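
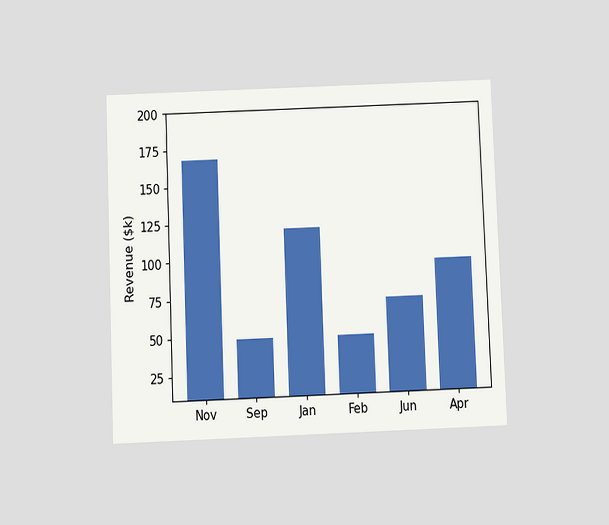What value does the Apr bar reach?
$96k

The chart is tilted about 2° counter-clockwise and viewed slightly from below. Reading along the chart's y-axis, the Apr bar reaches $96k.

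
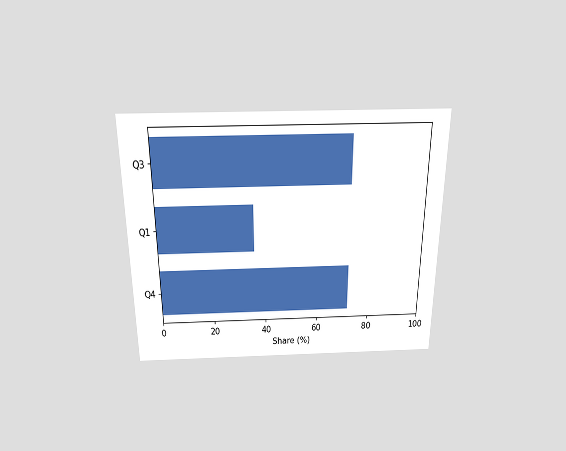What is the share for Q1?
36%

The chart is viewed slightly from above. Reading along the chart's x-axis, the Q1 bar reaches 36%.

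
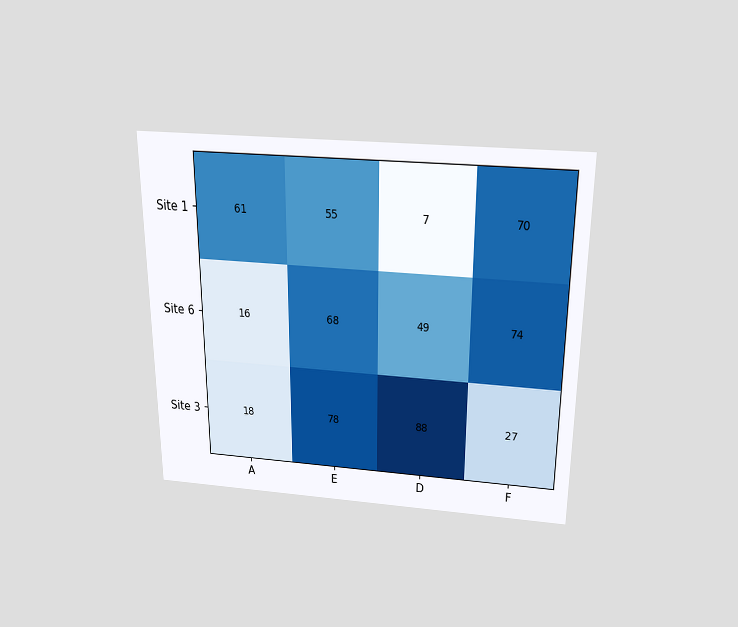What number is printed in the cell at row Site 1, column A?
The chart is viewed slightly from above. The (Site 1, A) cell reads 61.

61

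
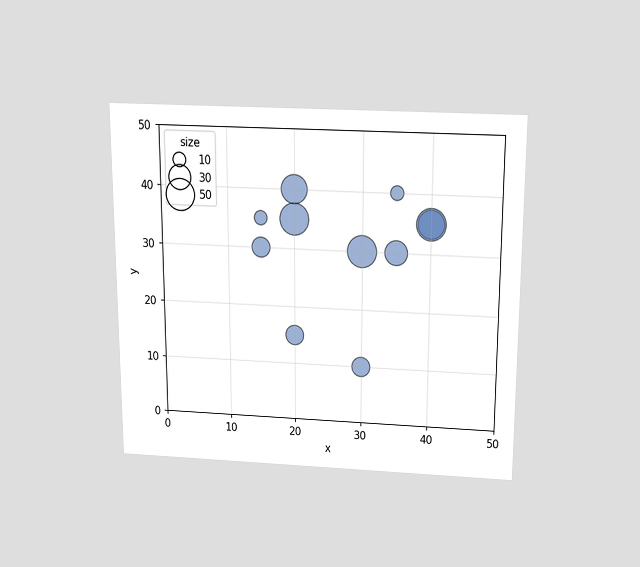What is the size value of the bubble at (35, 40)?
The chart is viewed slightly from above. Matching the bubble at (35, 40) against the size legend gives 10.

10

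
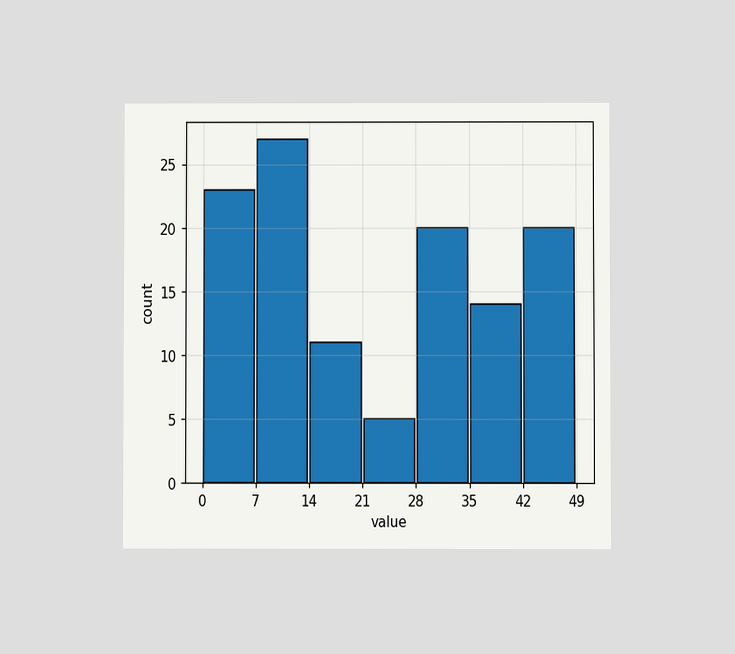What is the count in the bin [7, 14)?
27

The chart is viewed at a slight angle. The [7, 14) bin has height 27.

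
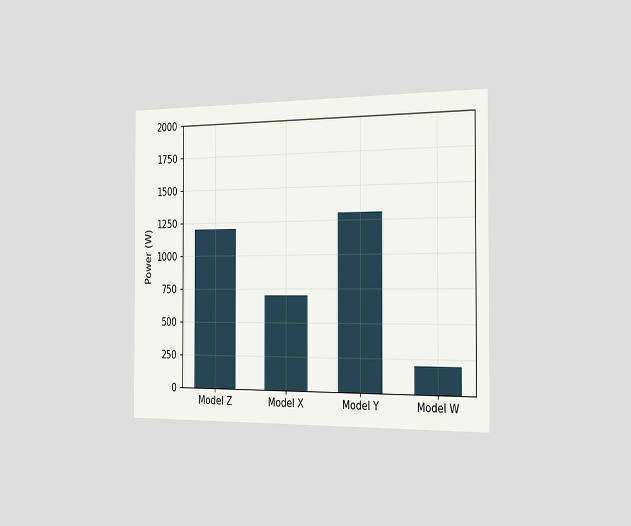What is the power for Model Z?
1200W

The chart is viewed slightly from the right. Reading along the chart's y-axis, the Model Z bar reaches 1200W.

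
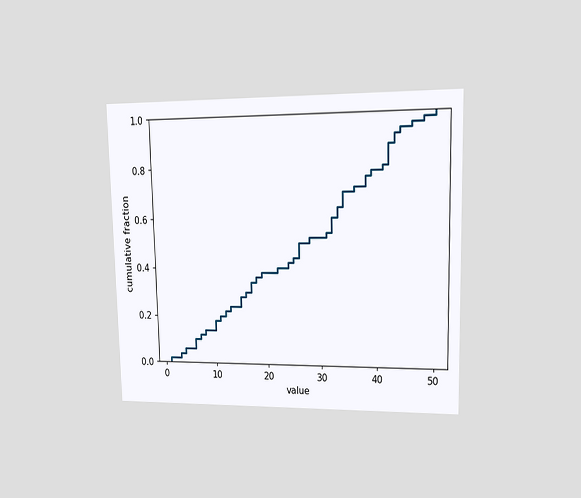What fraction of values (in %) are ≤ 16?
The chart is viewed at a slight angle. At x=16 the ECDF step is at 30%.

30%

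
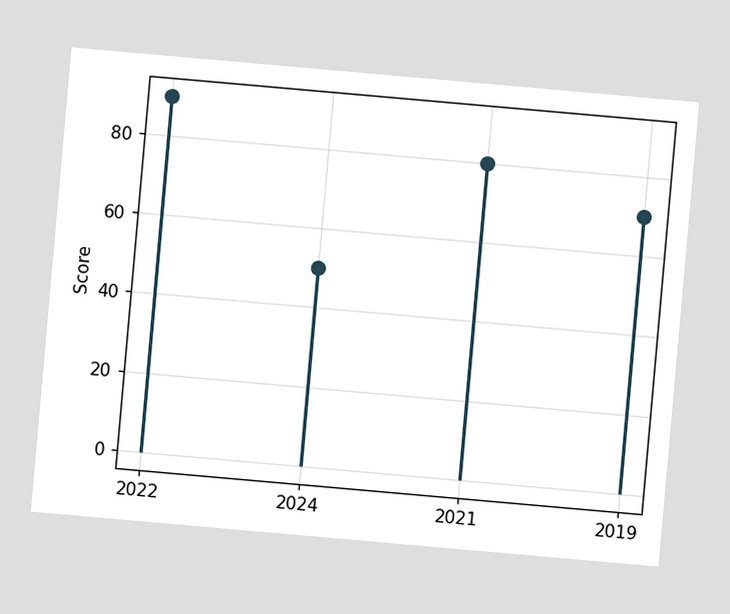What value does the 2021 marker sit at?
The chart is tilted about 5° clockwise. The 2021 marker sits at 80.

80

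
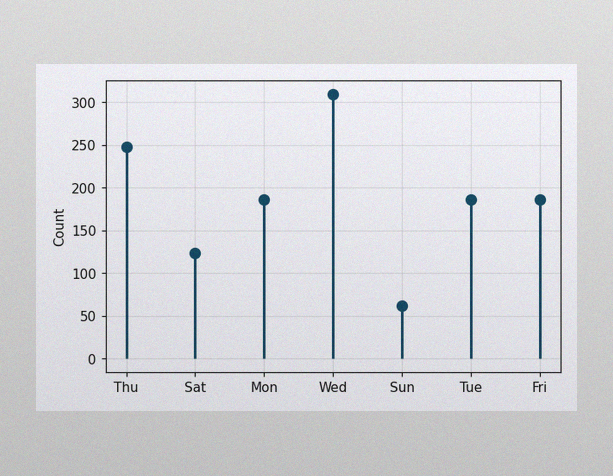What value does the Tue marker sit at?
The image has some photo noise and uneven lighting. The Tue marker sits at 186.

186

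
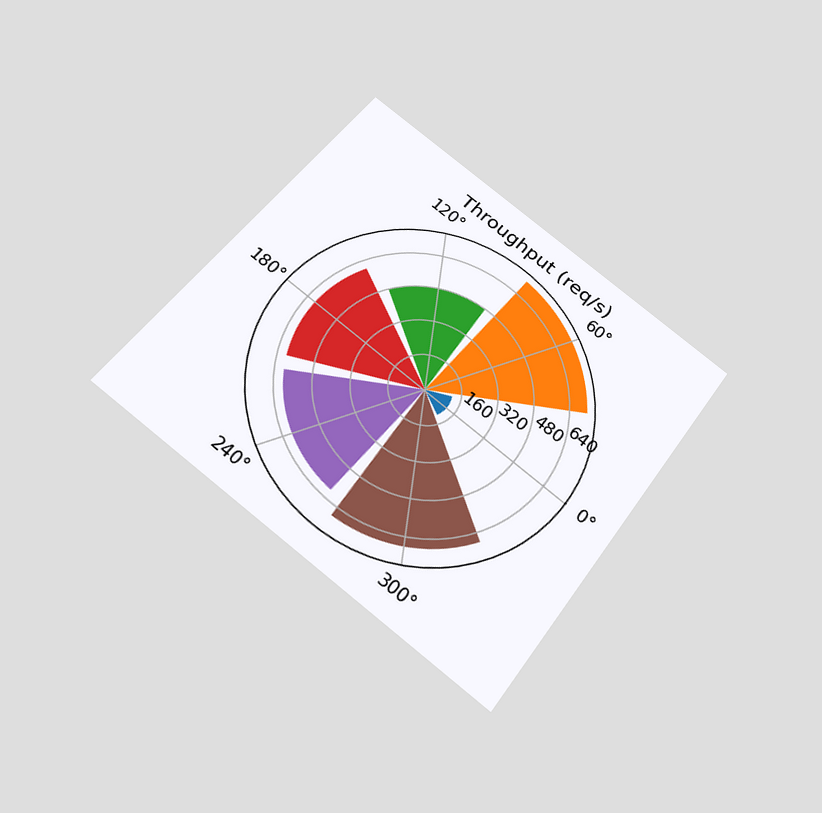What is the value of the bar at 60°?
720req/s

The chart is tilted about 37° clockwise and viewed slightly from below. The bar at 60° reaches 720req/s on the radial axis.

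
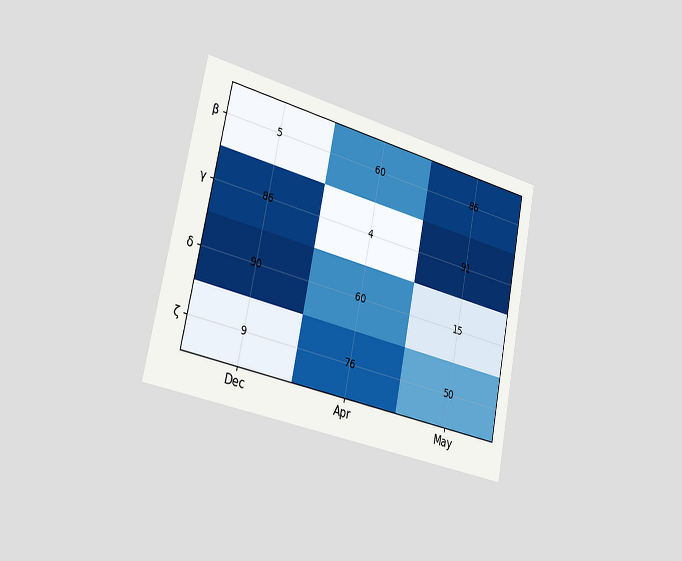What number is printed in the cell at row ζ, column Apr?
76

The chart is tilted about 12° clockwise and viewed slightly from the left. The (ζ, Apr) cell reads 76.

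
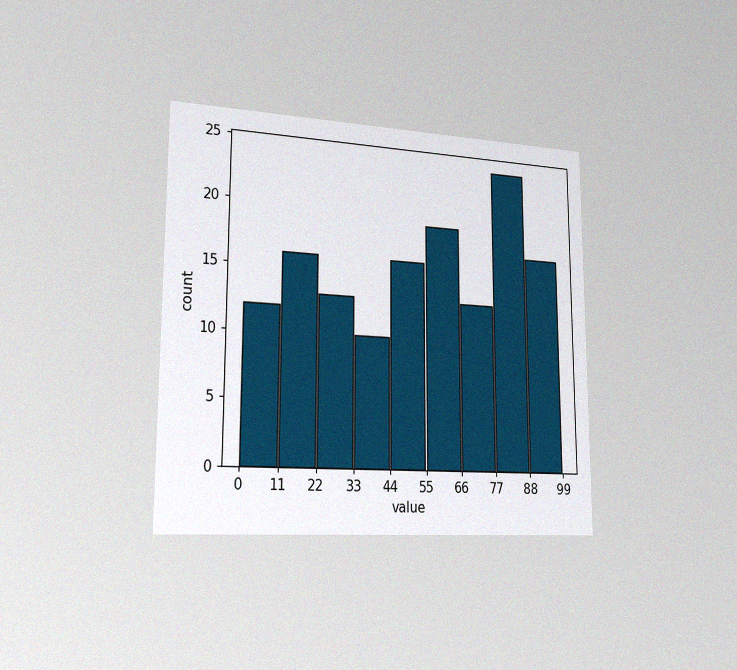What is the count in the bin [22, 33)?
The chart is viewed slightly from the left, with some photo noise. The [22, 33) bin has height 13.

13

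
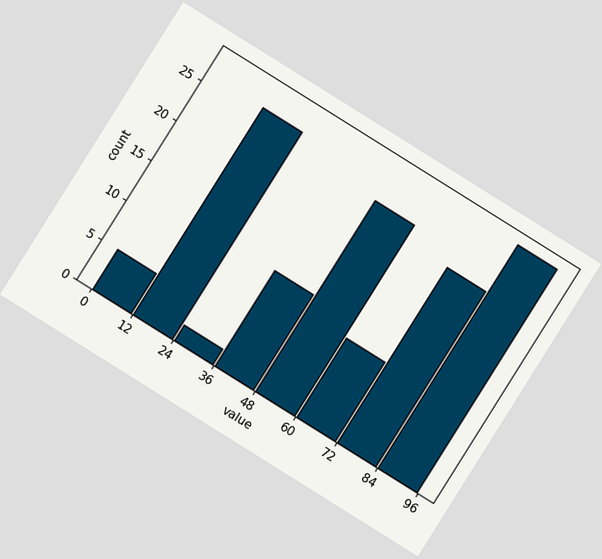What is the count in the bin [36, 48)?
The chart is tilted about 32° clockwise. The [36, 48) bin has height 12.

12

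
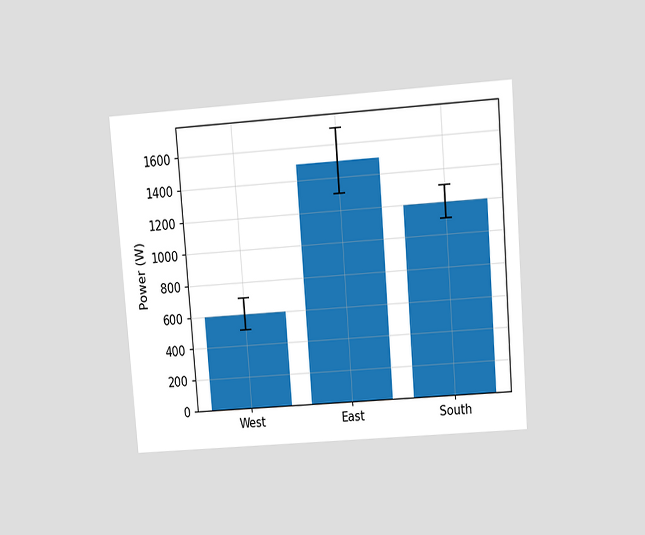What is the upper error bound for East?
The chart is tilted about 4° counter-clockwise and viewed slightly from above. The East bar's upper whisker reaches 1700W.

1700W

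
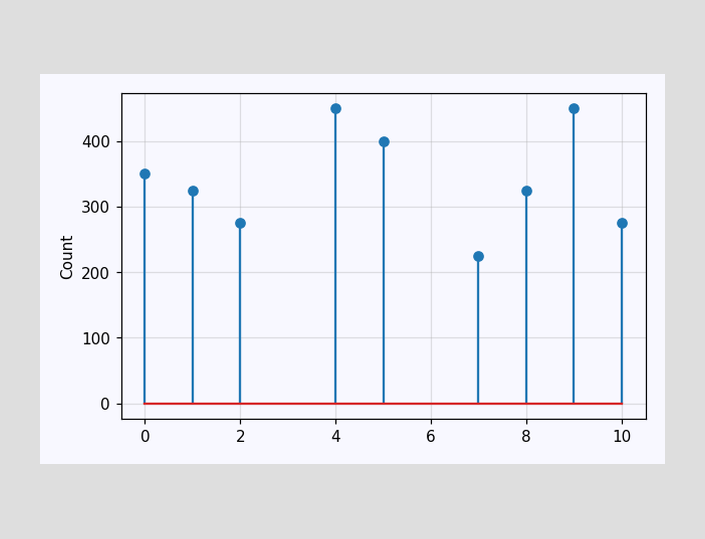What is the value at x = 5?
The stem at x=5 reaches 400.

400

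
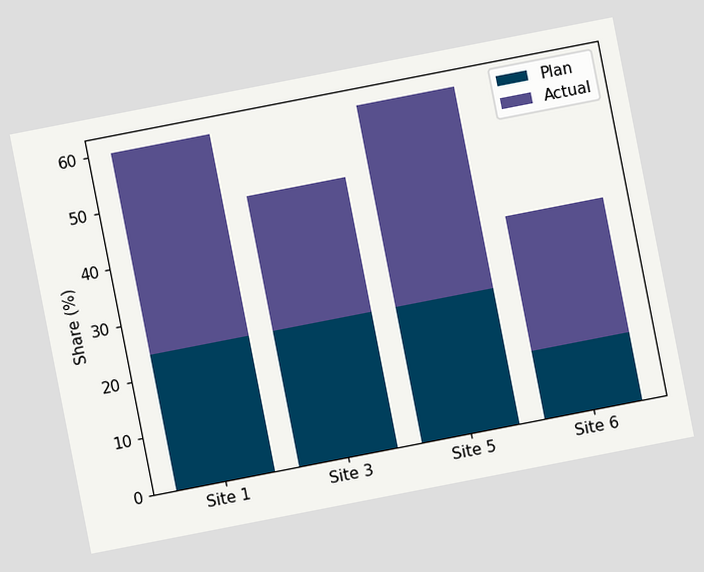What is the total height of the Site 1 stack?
The chart is tilted about 11° counter-clockwise. The Site 1 stack's top reaches 60% on the y-axis.

60%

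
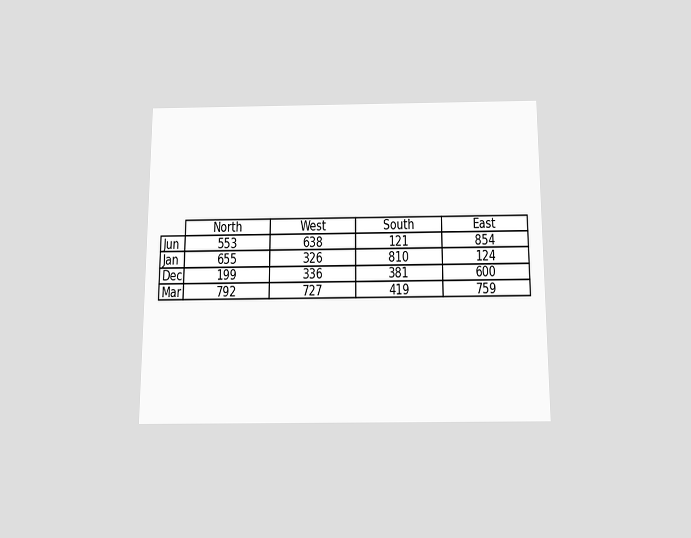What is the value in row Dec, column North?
The chart is viewed slightly from below. The (Dec, North) cell reads 199.

199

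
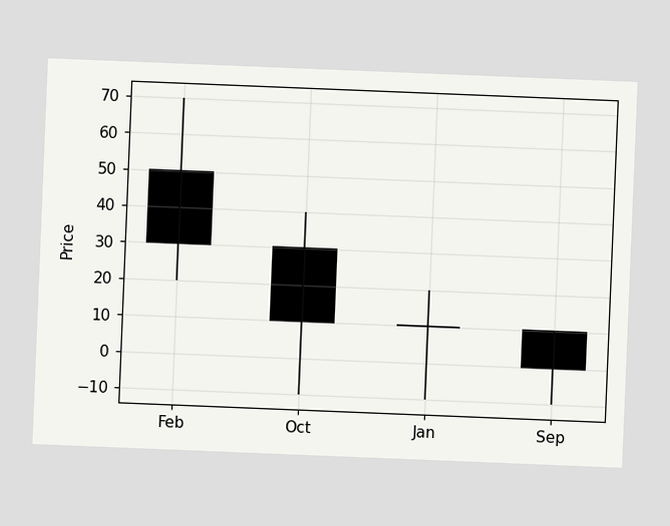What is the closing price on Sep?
The chart is tilted about 2° clockwise. The Sep candle closes at 0.

0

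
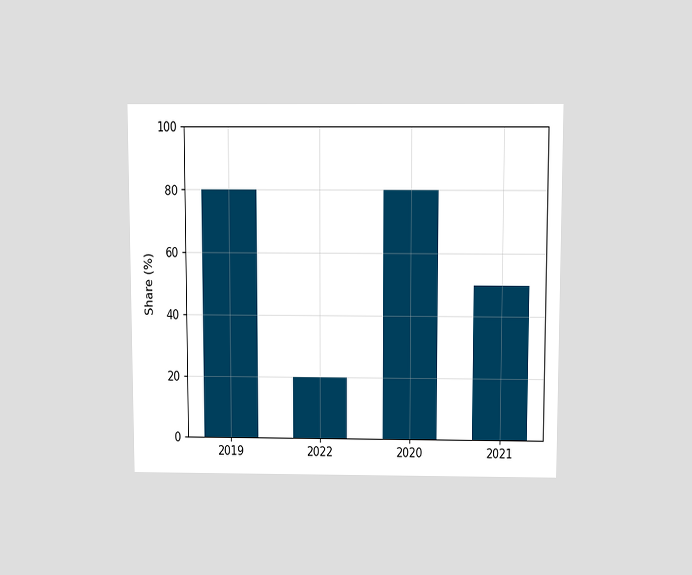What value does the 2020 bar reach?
80%

The chart is viewed slightly from above. Reading along the chart's y-axis, the 2020 bar reaches 80%.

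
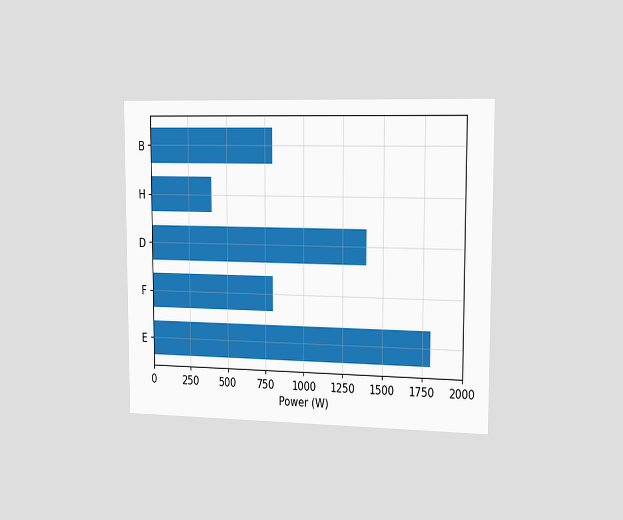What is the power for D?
1400W

The chart is viewed slightly from the right. Reading along the chart's x-axis, the D bar reaches 1400W.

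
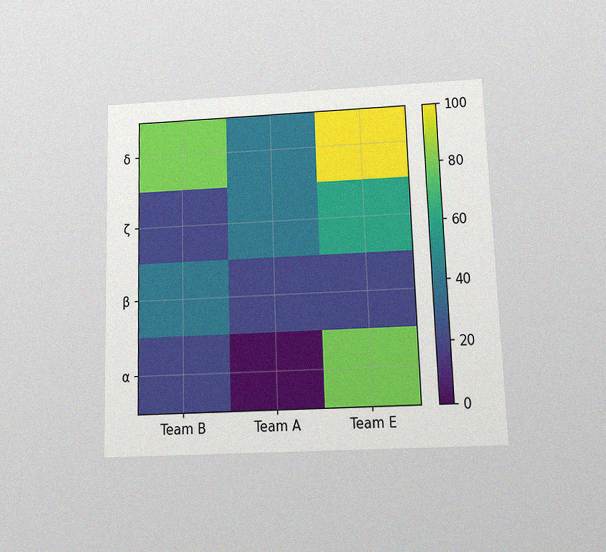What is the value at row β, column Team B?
40

The chart is viewed slightly from below, with some photo noise. Matching cell (β, Team B) against the colorbar gives 40.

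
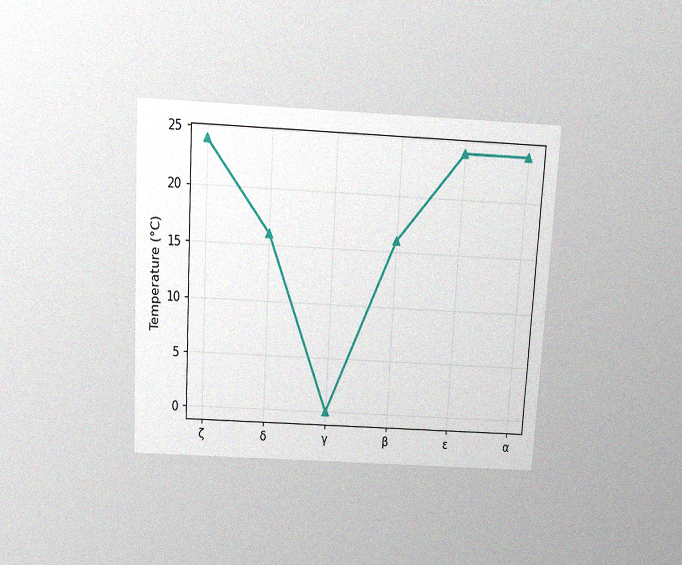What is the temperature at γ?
0°C

The chart is tilted about 3° clockwise and viewed slightly from above, with some photo noise. At γ, the line is at 0°C.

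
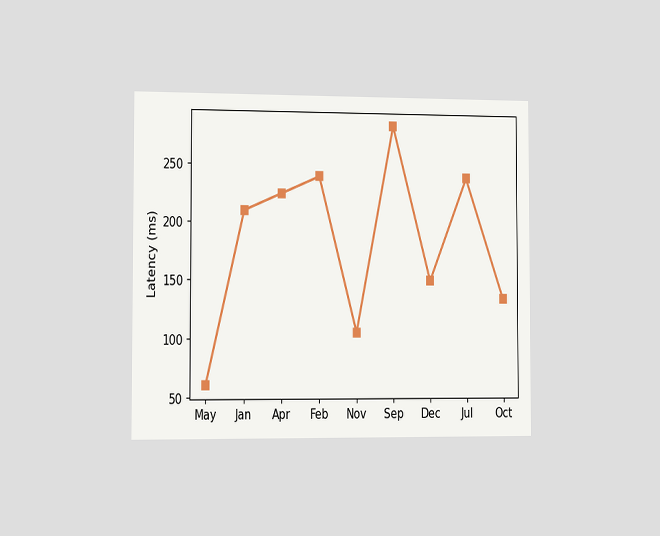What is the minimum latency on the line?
The chart is viewed slightly from the left. The lowest point is at May, and reading across to the y-axis gives 60ms.

60ms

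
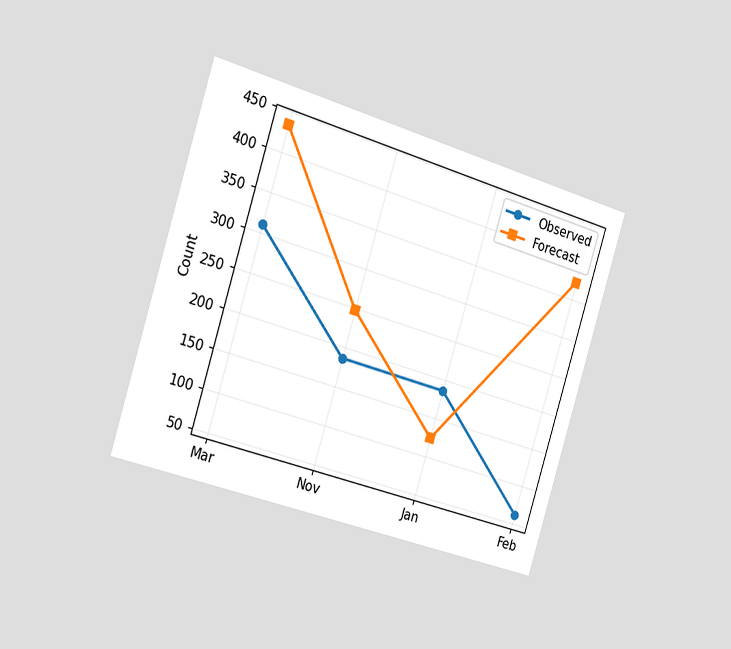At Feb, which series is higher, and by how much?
The chart is tilted about 17° clockwise and viewed slightly from the left. At Feb, Forecast sits above the other line by 310.

Forecast, by 310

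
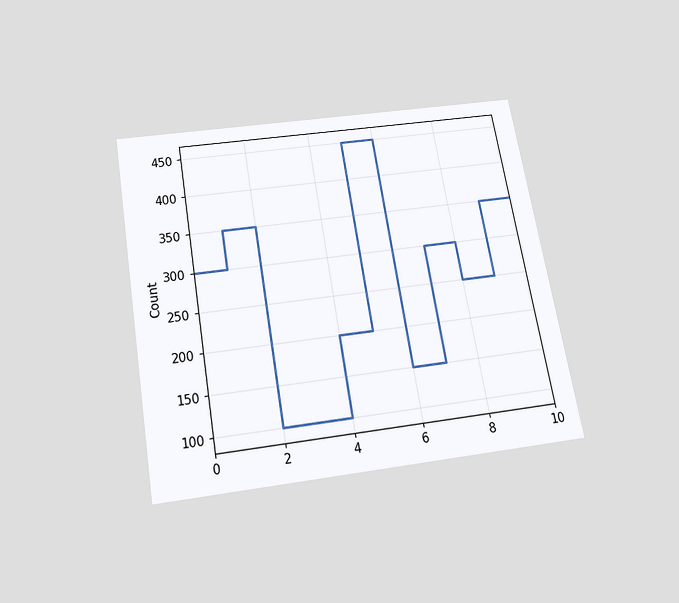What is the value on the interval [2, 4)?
The chart is tilted about 10° counter-clockwise and viewed slightly from below. On [2, 4) the step sits at 100.

100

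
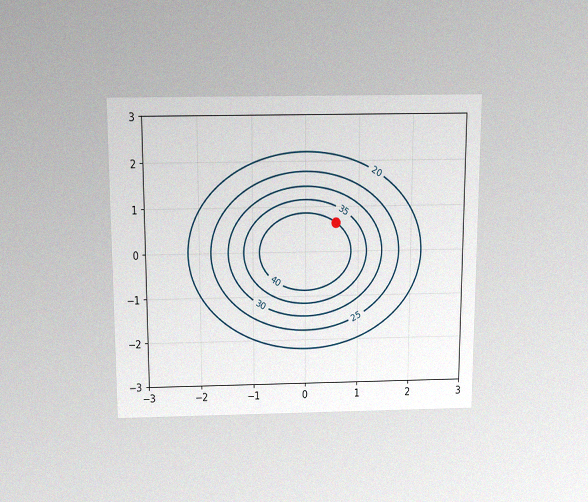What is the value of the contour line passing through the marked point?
40

The chart is viewed slightly from above, with some photo noise. The marked point sits on the contour labelled 40.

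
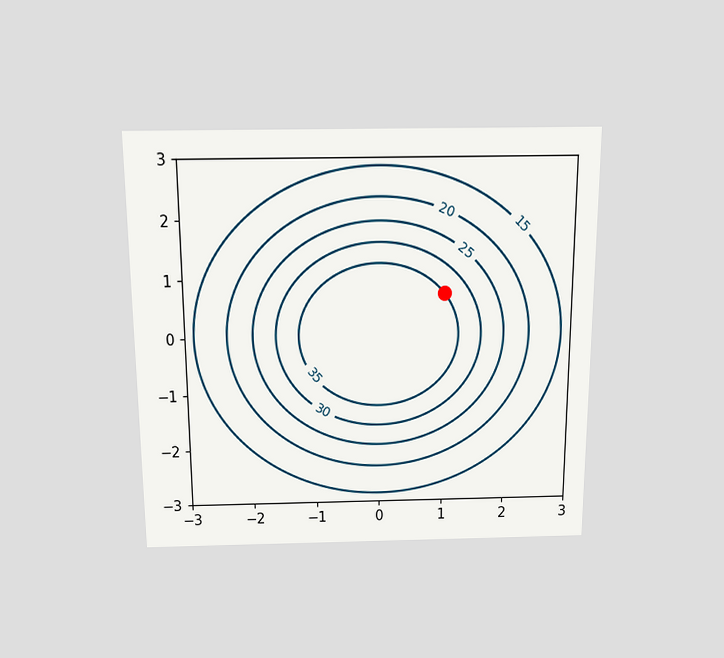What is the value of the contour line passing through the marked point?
35

The chart is viewed slightly from above. The marked point sits on the contour labelled 35.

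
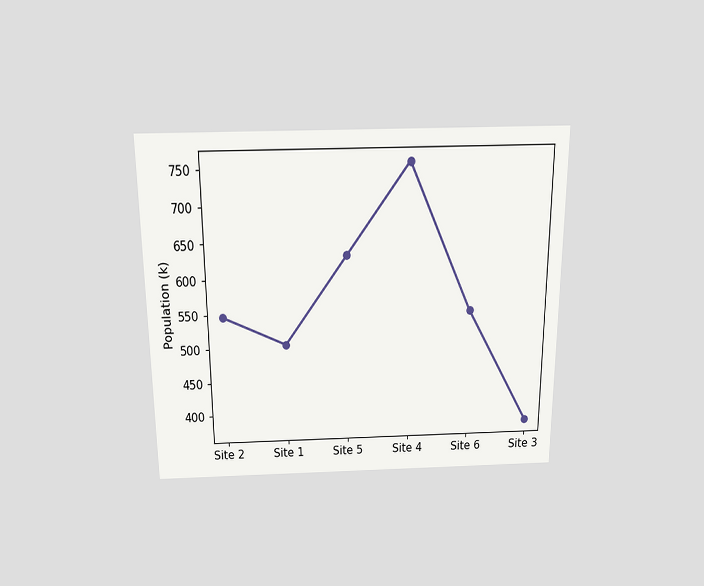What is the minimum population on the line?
The chart is viewed slightly from above. The lowest point is at Site 3, and reading across to the y-axis gives 378k.

378k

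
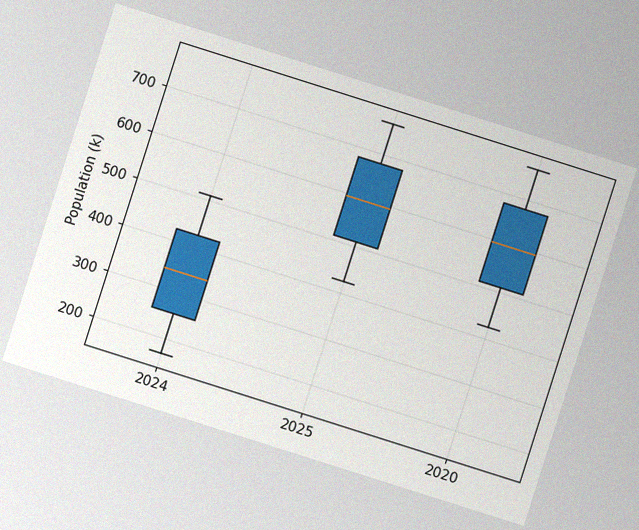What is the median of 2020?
595k

The chart is tilted about 18° clockwise, with some photo noise. The median line in the 2020 box sits at 595k.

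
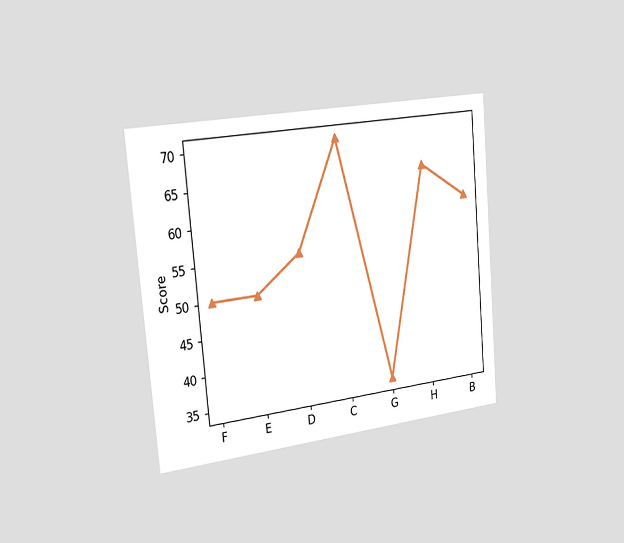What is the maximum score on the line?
The chart is tilted about 5° counter-clockwise and viewed slightly from the left. The highest point is at C, and reading across to the y-axis gives 70.

70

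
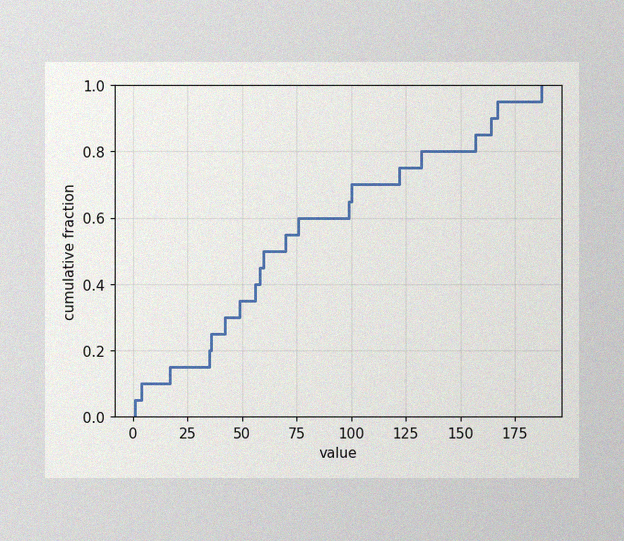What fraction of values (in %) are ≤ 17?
15%

The image has some photo noise and uneven lighting. At x=17 the ECDF step is at 15%.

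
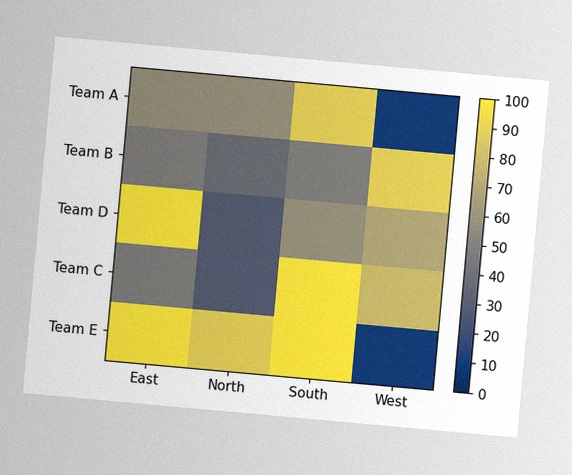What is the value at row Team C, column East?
50

The chart is tilted about 5° clockwise, with some photo noise. Matching cell (Team C, East) against the colorbar gives 50.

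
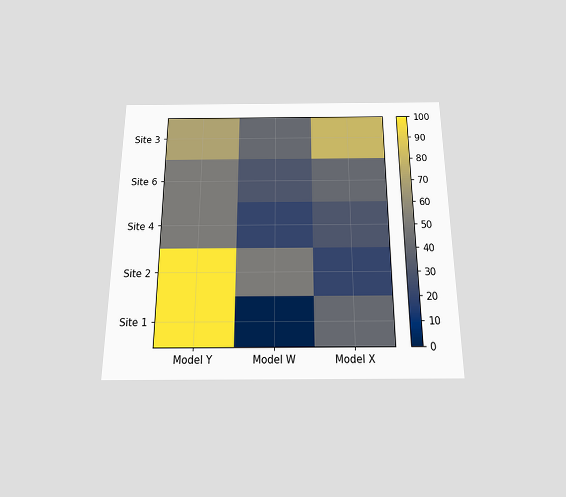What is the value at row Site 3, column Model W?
The chart is viewed slightly from below. Matching cell (Site 3, Model W) against the colorbar gives 40.

40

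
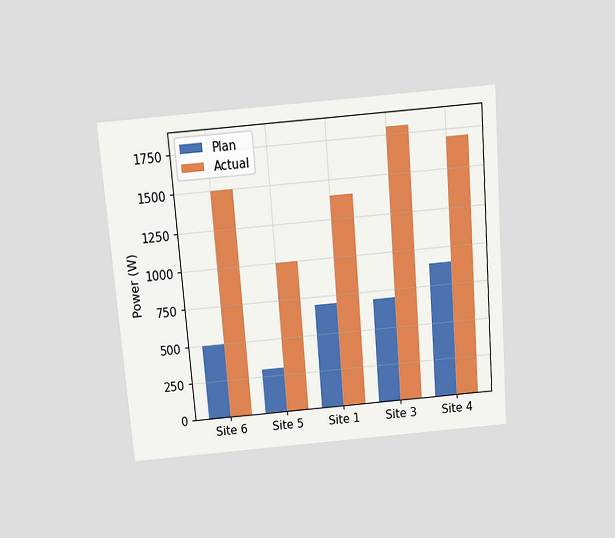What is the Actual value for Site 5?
The chart is tilted about 5° counter-clockwise and viewed slightly from above. The Actual bar at Site 5 reaches 1000W on the y-axis.

1000W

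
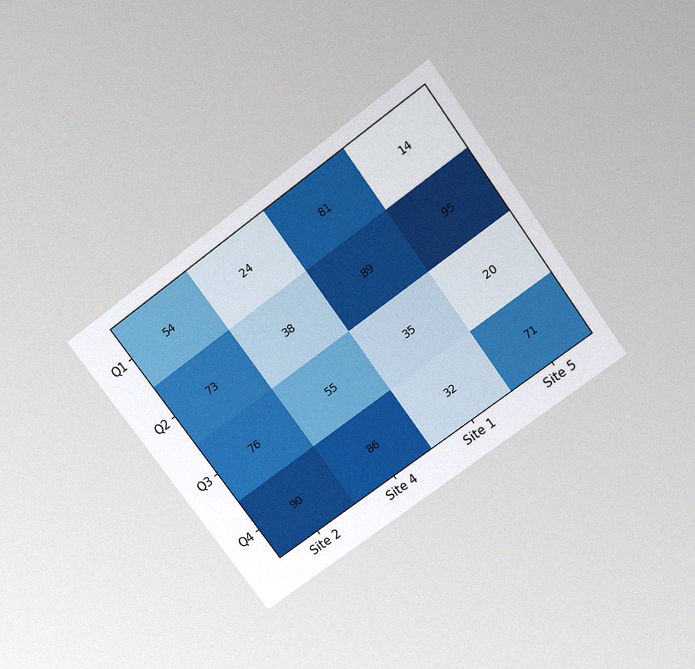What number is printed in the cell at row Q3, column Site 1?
35

The chart is tilted about 36° counter-clockwise and viewed slightly from above, with some photo noise. The (Q3, Site 1) cell reads 35.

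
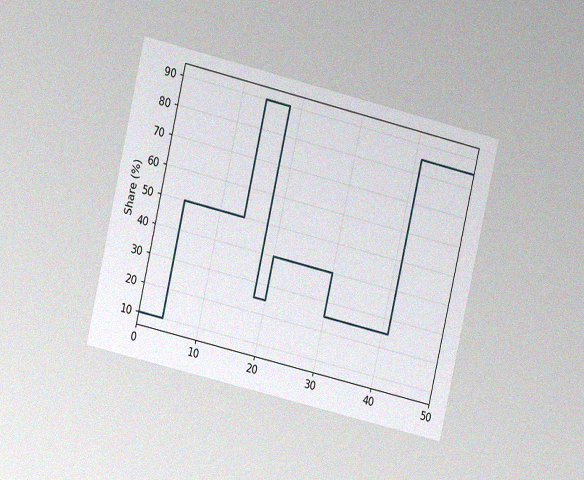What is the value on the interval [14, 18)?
90%

The chart is tilted about 13° clockwise and viewed at a slight angle, with some photo noise. On [14, 18) the step sits at 90%.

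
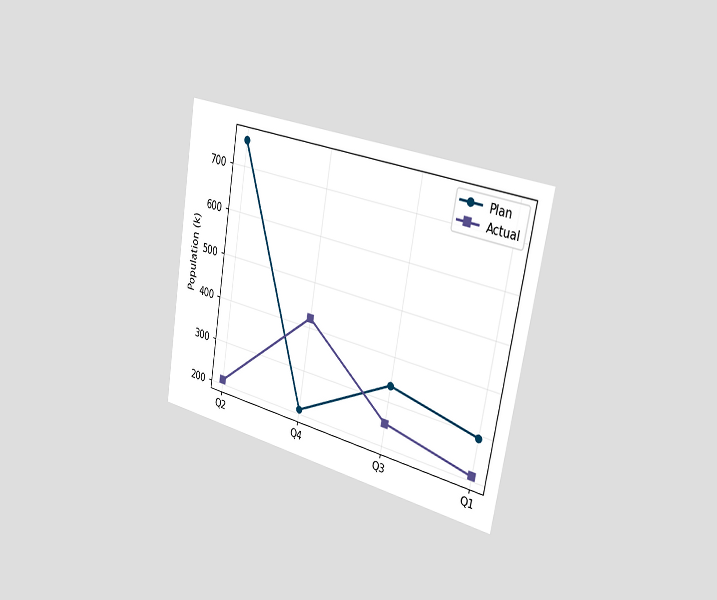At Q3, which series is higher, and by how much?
The chart is tilted about 10° clockwise and viewed slightly from the right. At Q3, Plan sits above the other line by 84k.

Plan, by 84k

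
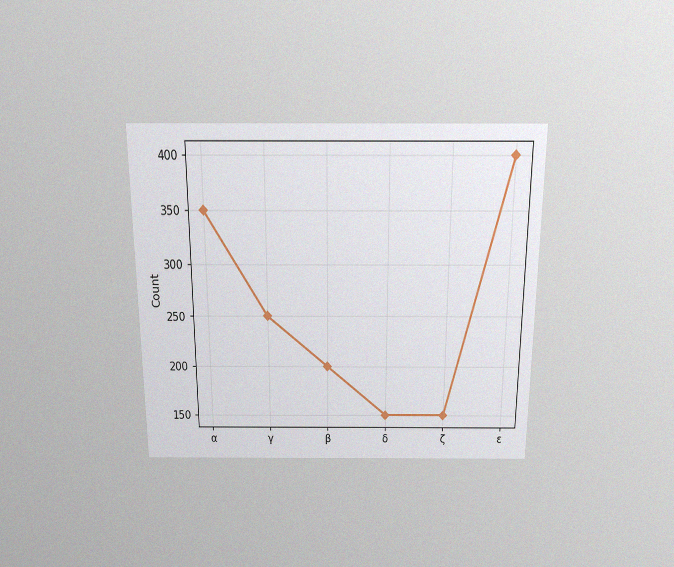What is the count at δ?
150

The chart is viewed slightly from above, with some photo noise. At δ, the line is at 150.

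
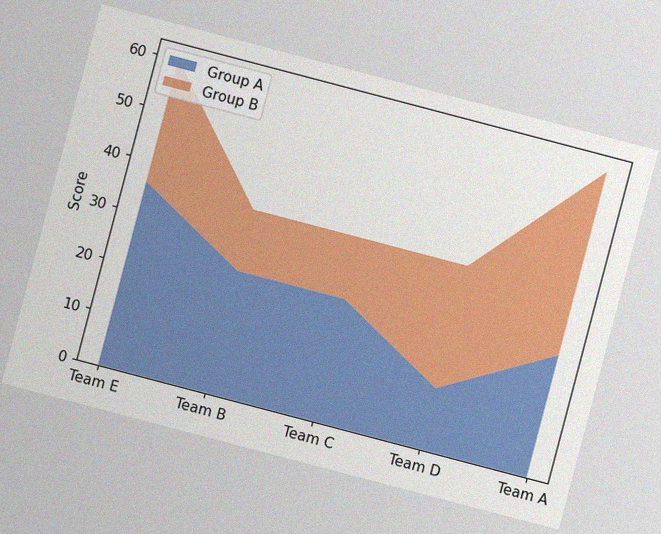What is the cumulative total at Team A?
60

The chart is tilted about 15° clockwise, with some photo noise. The stacked total at Team A reaches 60.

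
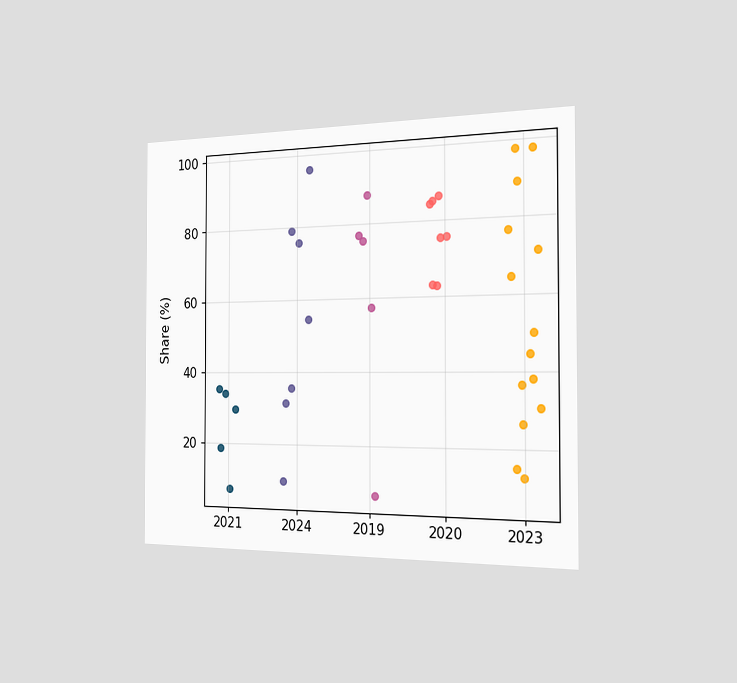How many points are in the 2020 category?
The chart is viewed slightly from the right. Counting the markers in the 2020 column gives 7.

7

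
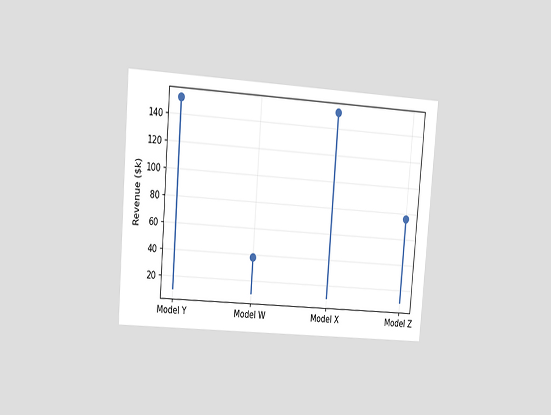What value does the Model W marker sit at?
The chart is tilted about 5° clockwise and viewed at a slight angle. The Model W marker sits at $38k.

$38k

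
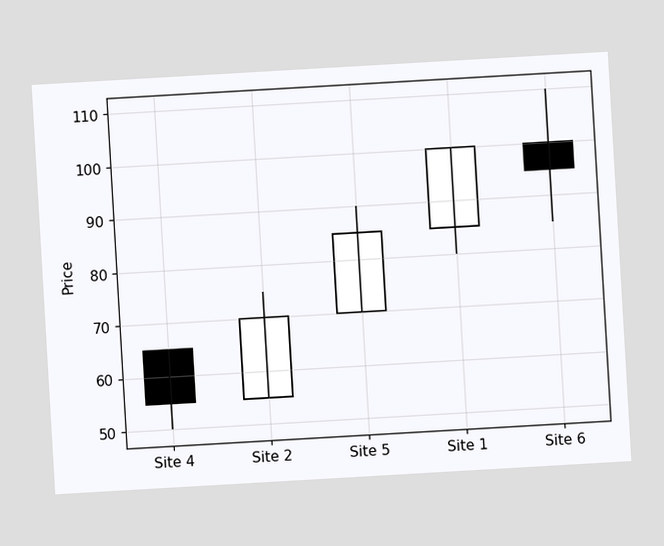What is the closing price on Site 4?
The chart is tilted about 3° counter-clockwise. The Site 4 candle closes at 55.

55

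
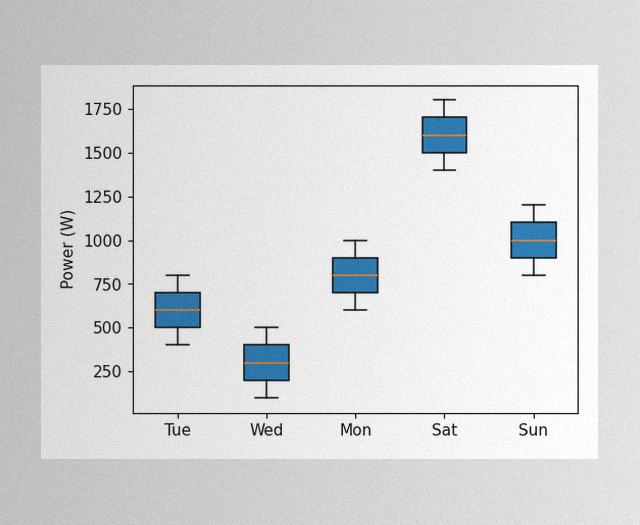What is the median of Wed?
The image has some photo noise and uneven lighting. The median line in the Wed box sits at 300W.

300W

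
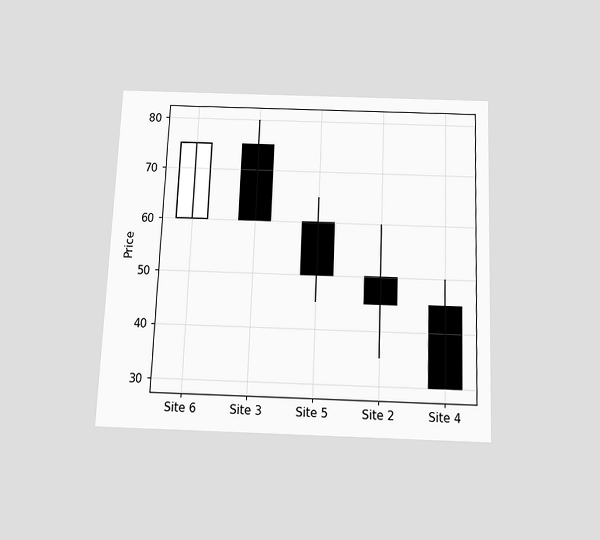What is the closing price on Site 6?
75

The chart is tilted about 2° clockwise and viewed slightly from below. The Site 6 candle closes at 75.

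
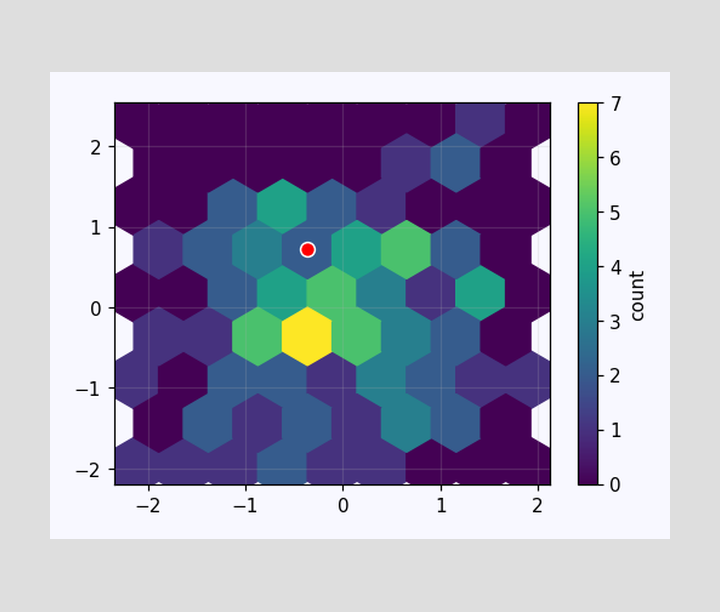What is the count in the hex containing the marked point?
2

The marked hex reads 2 on the colorbar.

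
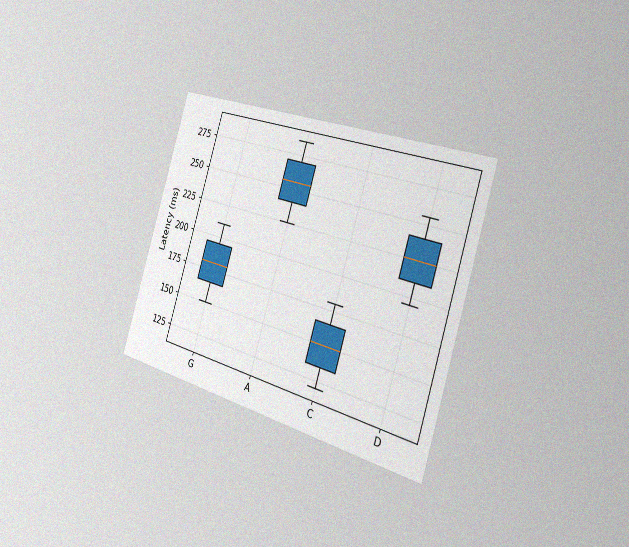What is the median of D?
225ms

The chart is tilted about 17° clockwise and viewed slightly from the right, with some photo noise. The median line in the D box sits at 225ms.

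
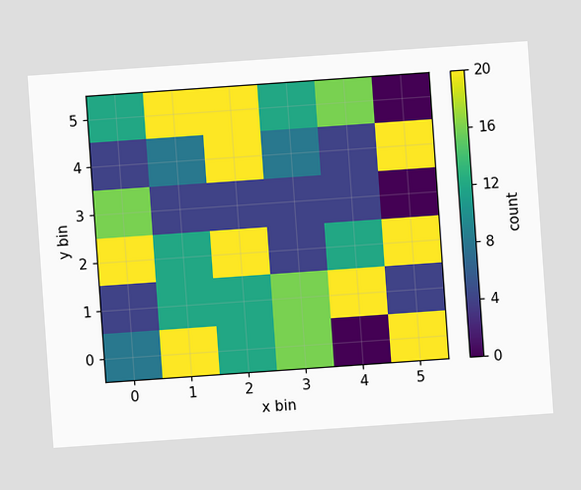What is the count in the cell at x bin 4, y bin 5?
16

The chart is tilted about 4° counter-clockwise. Matching the cell (4, 5) against the colorbar gives 16.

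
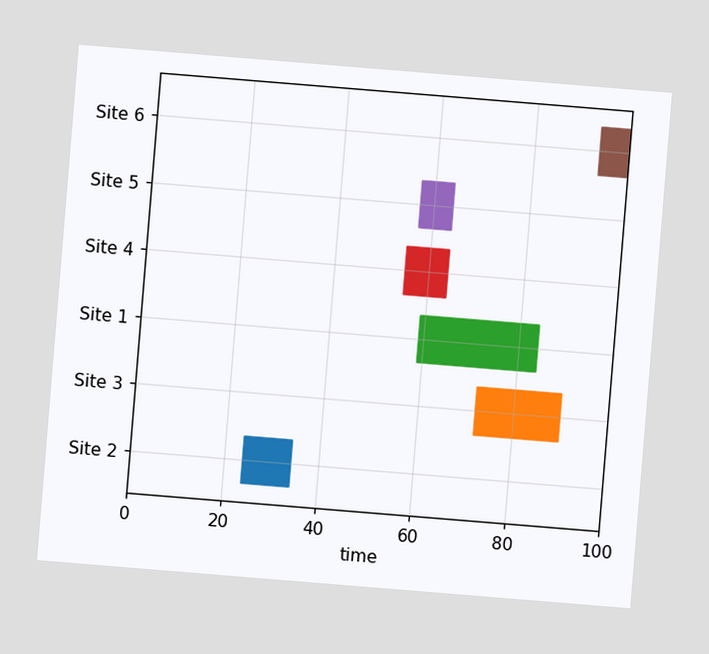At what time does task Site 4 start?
55

The chart is tilted about 5° clockwise. The Site 4 bar begins at t=55.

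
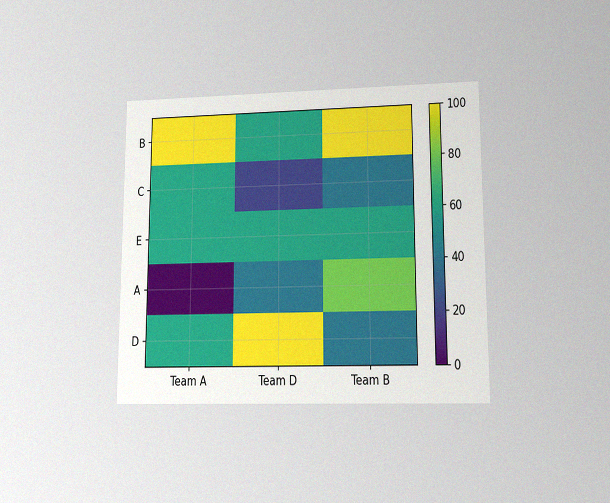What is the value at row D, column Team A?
60

The chart is viewed at a slight angle, with some photo noise. Matching cell (D, Team A) against the colorbar gives 60.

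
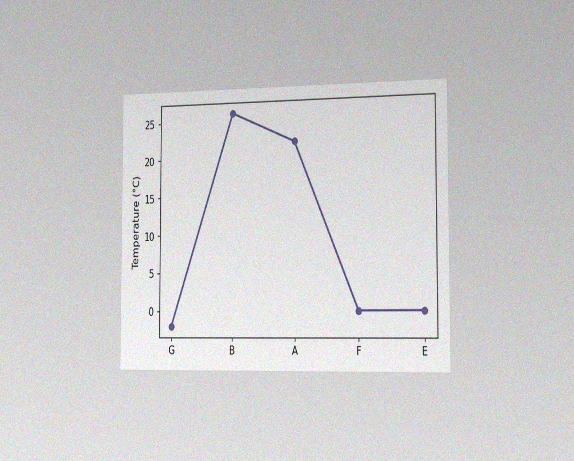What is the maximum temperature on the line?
The chart is viewed slightly from the right, with some photo noise. The highest point is at B, and reading across to the y-axis gives 26°C.

26°C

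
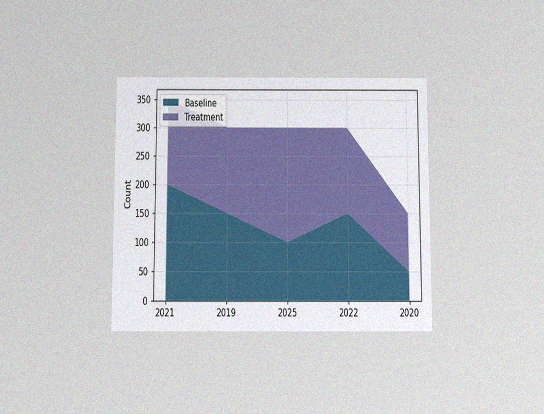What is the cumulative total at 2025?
The chart is viewed slightly from below, with some photo noise. The stacked total at 2025 reaches 300.

300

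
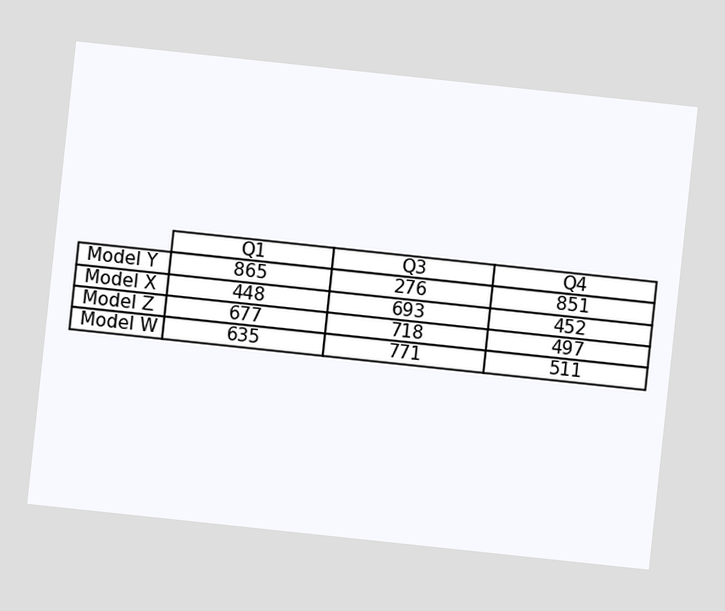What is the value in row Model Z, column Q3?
The chart is tilted about 6° clockwise. The (Model Z, Q3) cell reads 718.

718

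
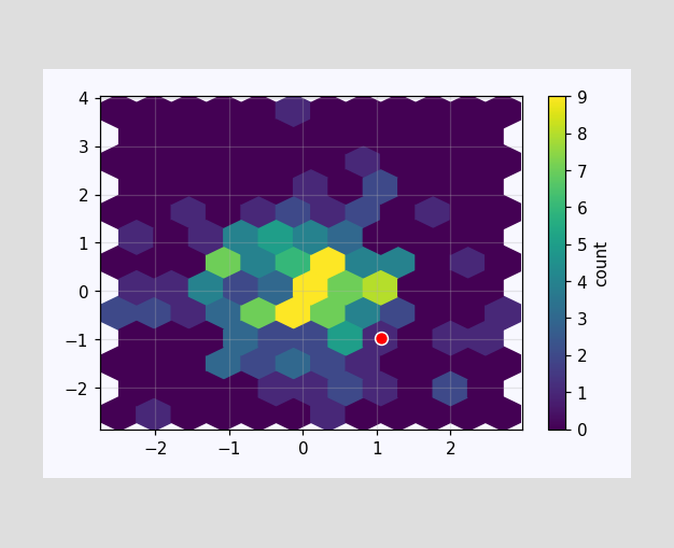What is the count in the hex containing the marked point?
The marked hex reads 1 on the colorbar.

1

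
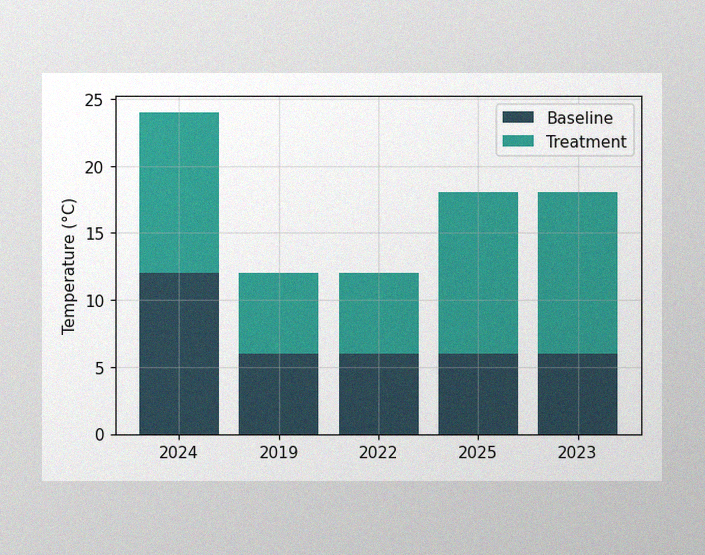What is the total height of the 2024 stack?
The image has some photo noise and uneven lighting. The 2024 stack's top reaches 24°C on the y-axis.

24°C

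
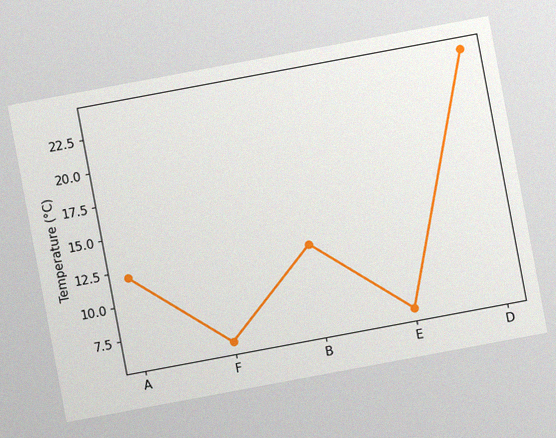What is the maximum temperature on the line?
The chart is tilted about 11° counter-clockwise, with some photo noise. The highest point is at D, and reading across to the y-axis gives 24°C.

24°C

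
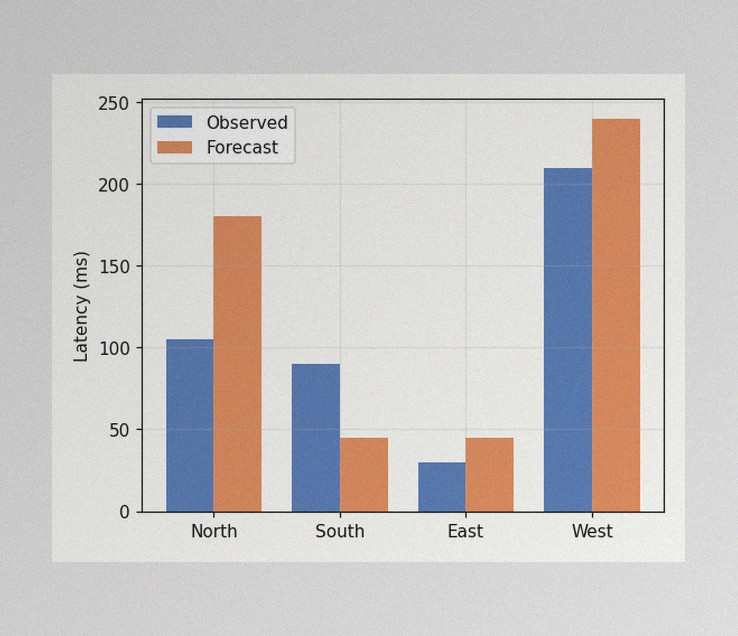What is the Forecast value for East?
45ms

The image has some photo noise and uneven lighting. The Forecast bar at East reaches 45ms on the y-axis.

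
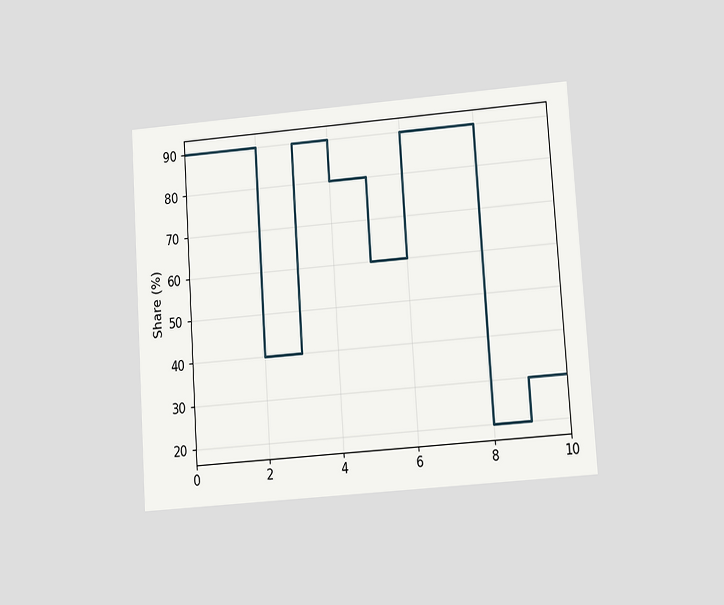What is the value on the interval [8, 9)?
The chart is tilted about 4° counter-clockwise and viewed at a slight angle. On [8, 9) the step sits at 20%.

20%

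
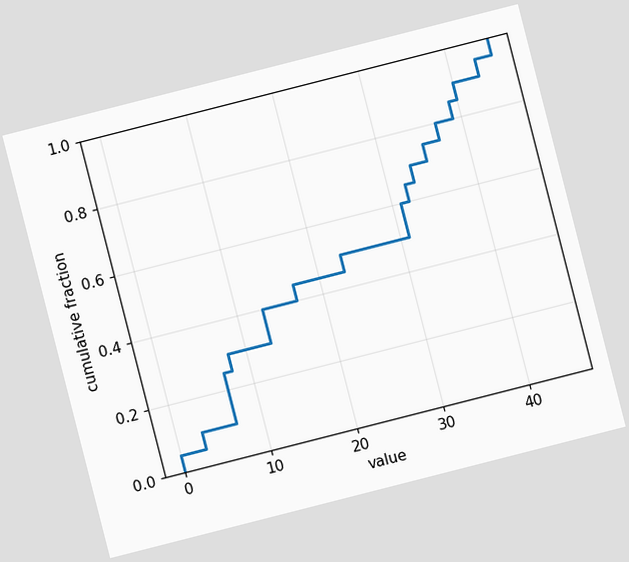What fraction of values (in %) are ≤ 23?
50%

The chart is tilted about 14° counter-clockwise. At x=23 the ECDF step is at 50%.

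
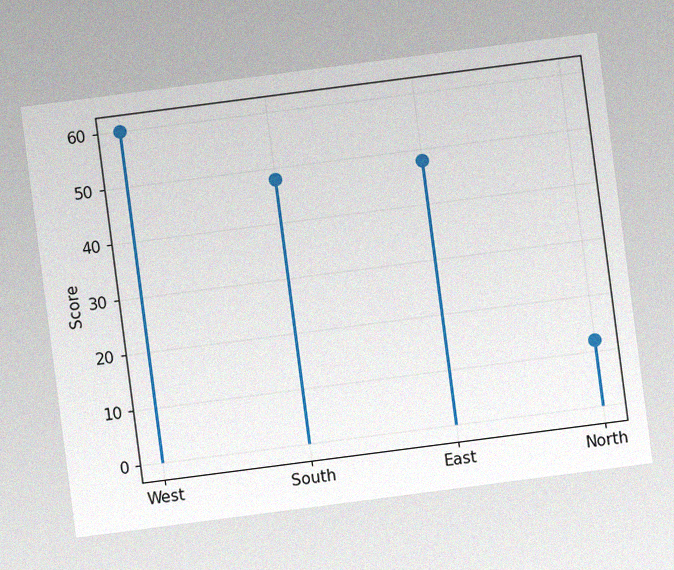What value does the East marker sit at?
The chart is tilted about 7° counter-clockwise, with some photo noise. The East marker sits at 48.

48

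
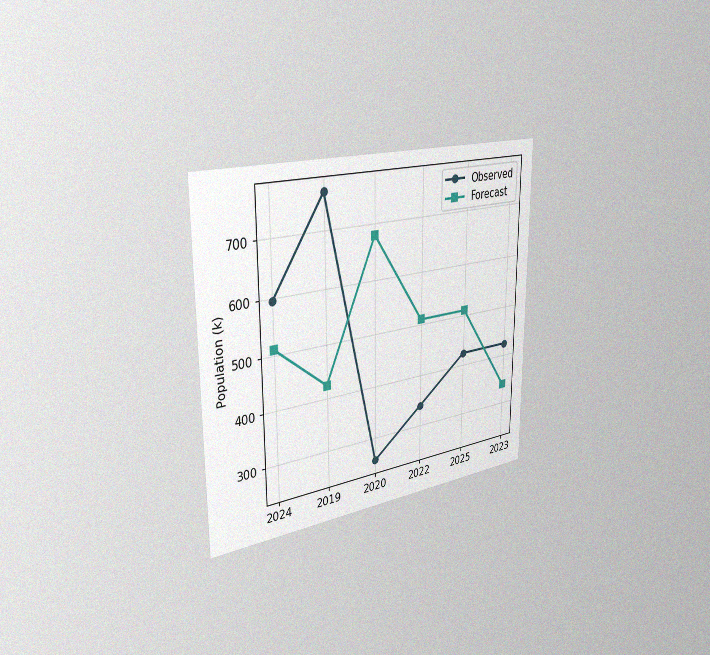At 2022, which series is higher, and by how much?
The chart is viewed slightly from the left, with some photo noise. At 2022, Forecast sits above the other line by 170k.

Forecast, by 170k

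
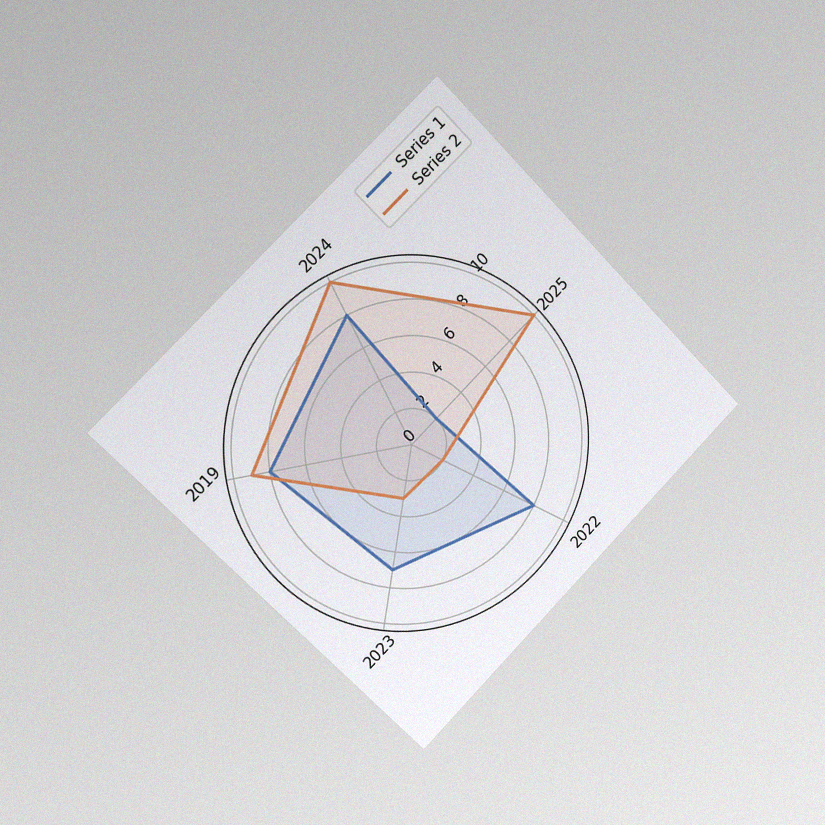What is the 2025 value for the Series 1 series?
The chart is tilted about 45° counter-clockwise and viewed slightly from the left, with some photo noise. On the 2025 axis, Series 1 reaches 2.

2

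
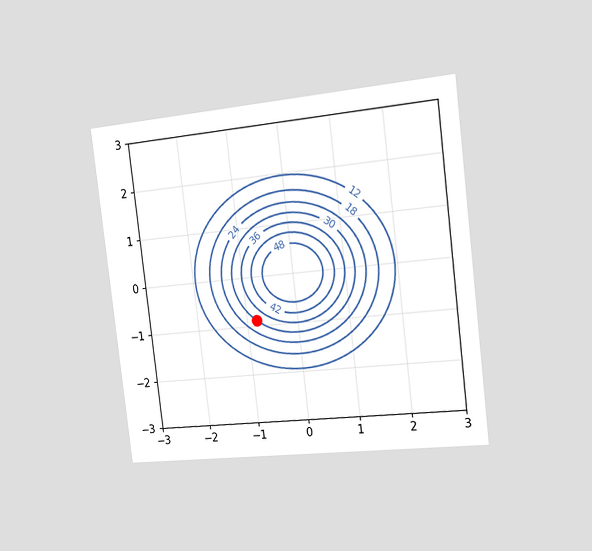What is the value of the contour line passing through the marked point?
The chart is tilted about 7° counter-clockwise and viewed slightly from the right. The marked point sits on the contour labelled 30.

30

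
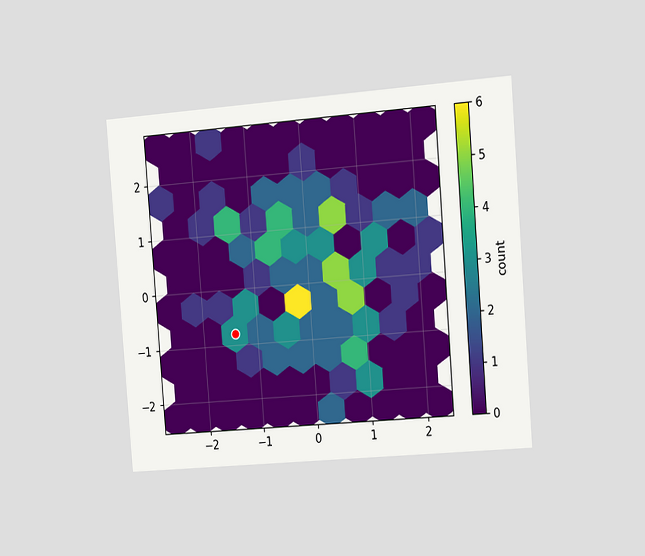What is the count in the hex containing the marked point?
3

The chart is tilted about 4° counter-clockwise and viewed slightly from the right. The marked hex reads 3 on the colorbar.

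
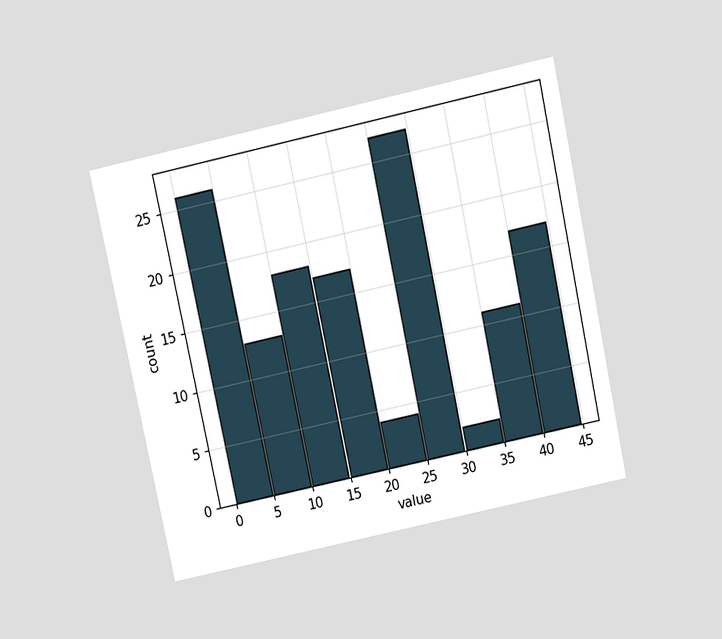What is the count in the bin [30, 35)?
2

The chart is tilted about 12° counter-clockwise and viewed slightly from above. The [30, 35) bin has height 2.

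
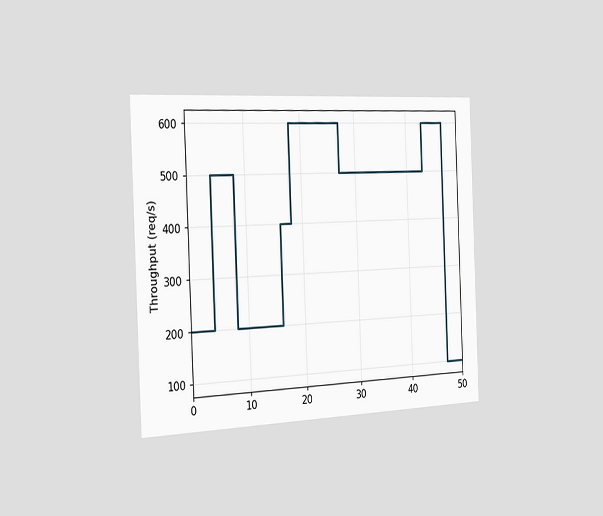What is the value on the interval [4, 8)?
The chart is tilted about 2° counter-clockwise and viewed slightly from the left. On [4, 8) the step sits at 500req/s.

500req/s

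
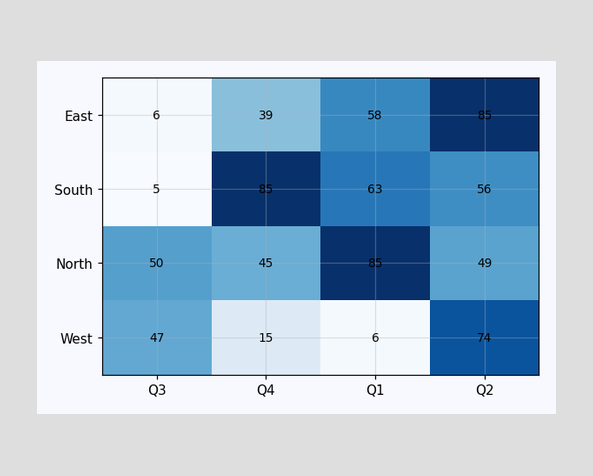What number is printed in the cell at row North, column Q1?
The (North, Q1) cell reads 85.

85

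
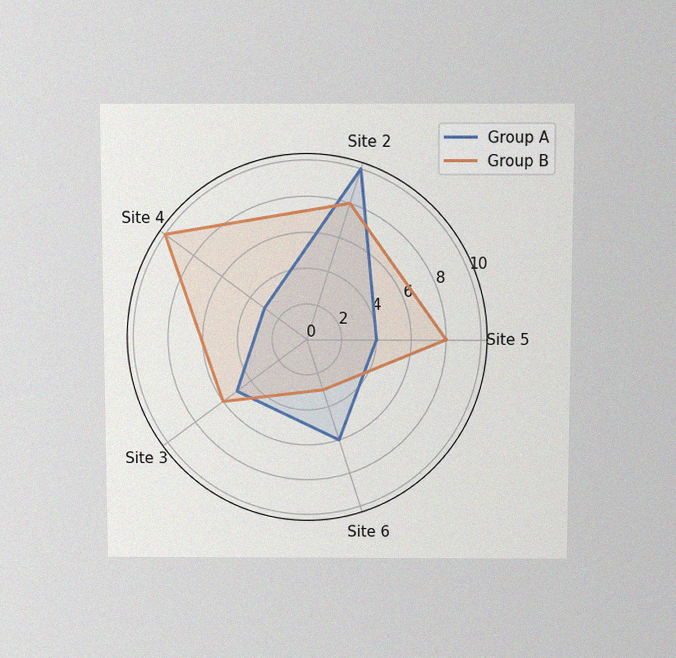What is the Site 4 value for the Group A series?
3

The chart is viewed slightly from above, with some photo noise. On the Site 4 axis, Group A reaches 3.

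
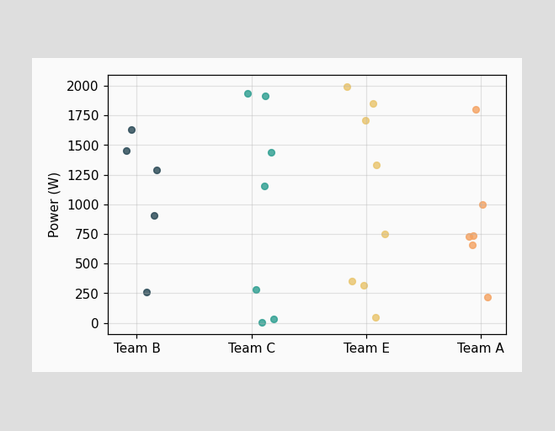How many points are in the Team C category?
7

Counting the markers in the Team C column gives 7.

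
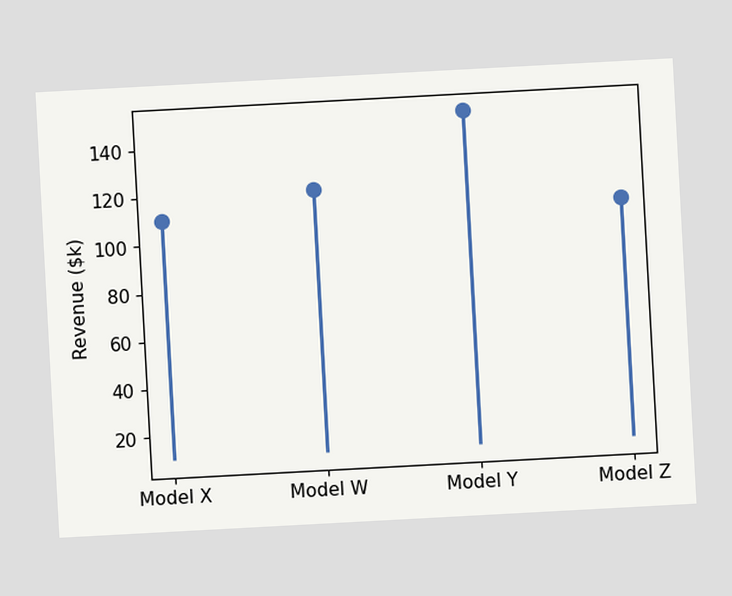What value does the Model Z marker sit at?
The chart is tilted about 3° counter-clockwise. The Model Z marker sits at $110k.

$110k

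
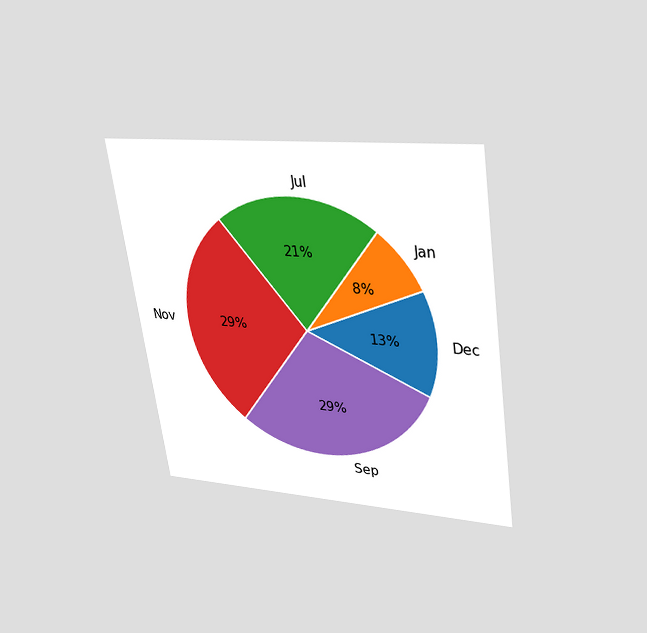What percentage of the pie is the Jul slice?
The chart is tilted about 8° counter-clockwise and viewed slightly from above. The Jul slice takes up 21% of the pie.

21%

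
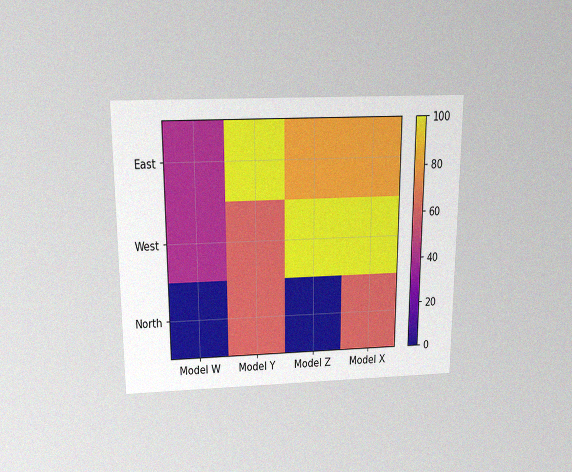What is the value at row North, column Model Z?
0

The chart is viewed slightly from above, with some photo noise. Matching cell (North, Model Z) against the colorbar gives 0.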